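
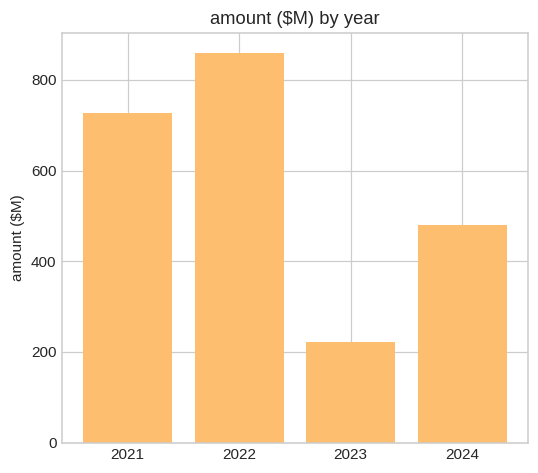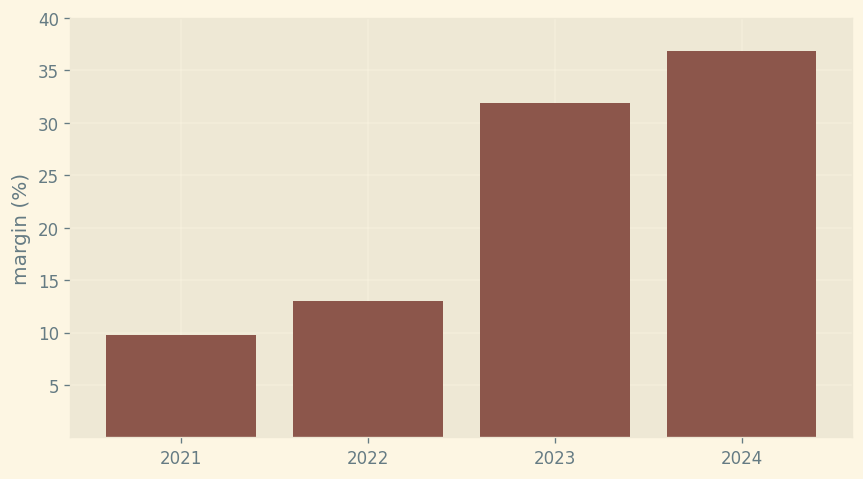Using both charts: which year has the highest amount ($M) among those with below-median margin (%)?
2022

Chart 2 median margin (%) ≈ 20; below-median years: 2021, 2022. Among those, 2022 has the highest amount ($M) (≈ 900).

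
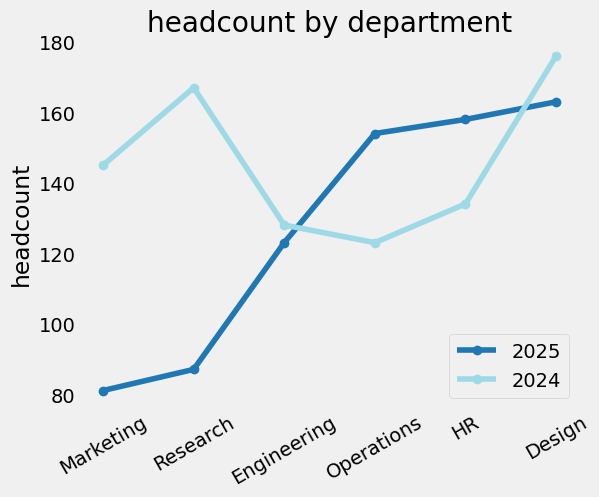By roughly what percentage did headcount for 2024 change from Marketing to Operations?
Marketing ≈ 140, Operations ≈ 120; (120 − 140) / 140 ≈ -14.3%.

≈ -14.3%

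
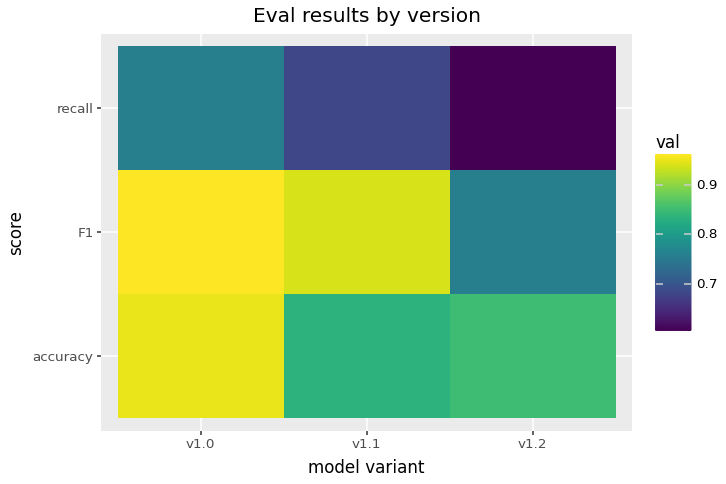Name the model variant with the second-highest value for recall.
v1.1

Top 3 for recall: v1.0 ≈ 0.75, v1.1 ≈ 0.70, v1.2 ≈ 0.60.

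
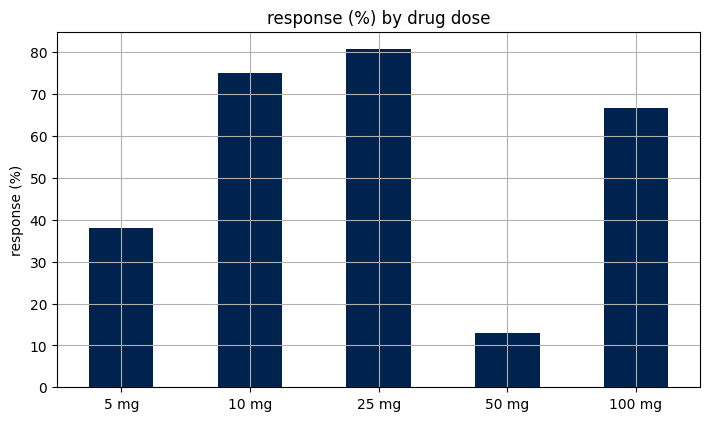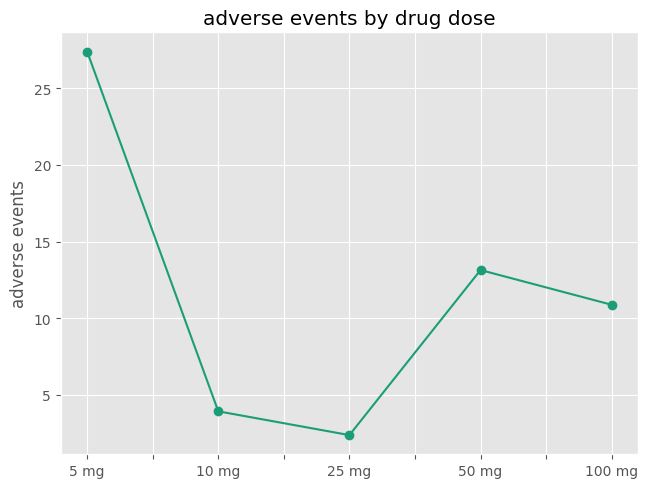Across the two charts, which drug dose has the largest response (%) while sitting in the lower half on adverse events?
Chart 2 median adverse events ≈ 10; below-median drug doses: 10 mg, 25 mg. Among those, 25 mg has the highest response (%) (≈ 80).

25 mg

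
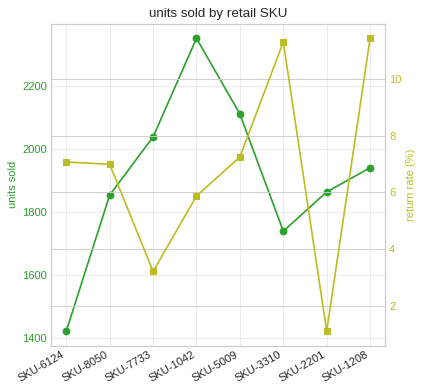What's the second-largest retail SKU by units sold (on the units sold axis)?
Top 3 (on the units sold axis): SKU-1042 ≈ 2400, SKU-5009 ≈ 2100, SKU-7733 ≈ 2000.

SKU-5009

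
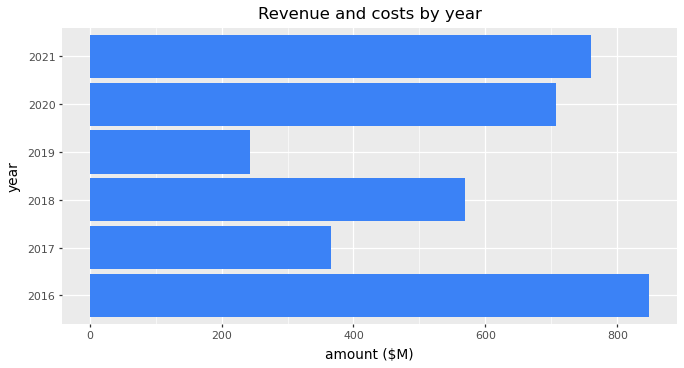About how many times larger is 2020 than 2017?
2020 ≈ 700, 2017 ≈ 400; 700/400 ≈ 1.75.

≈ 1.75×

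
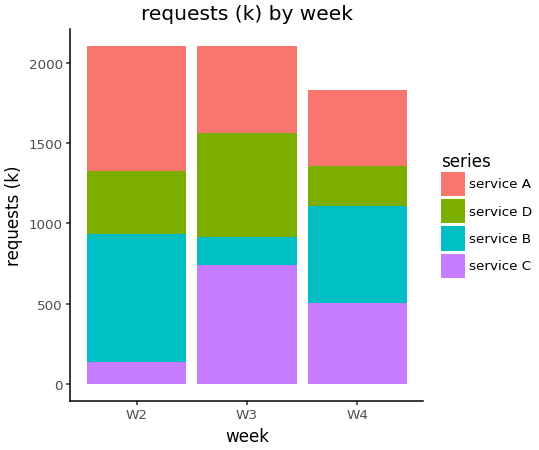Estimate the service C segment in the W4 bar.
service C top ≈ 600, bottom ≈ 0; segment ≈ 600.

≈ 600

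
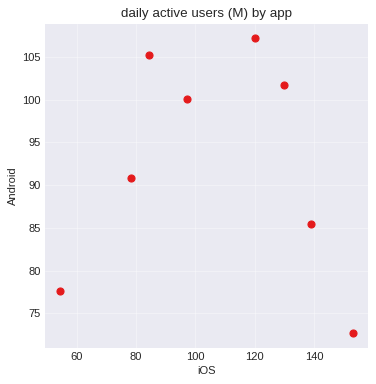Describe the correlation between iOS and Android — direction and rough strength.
Points are roughly uncorrelated; weak (|r| ≈ 0.1).

no clear correlation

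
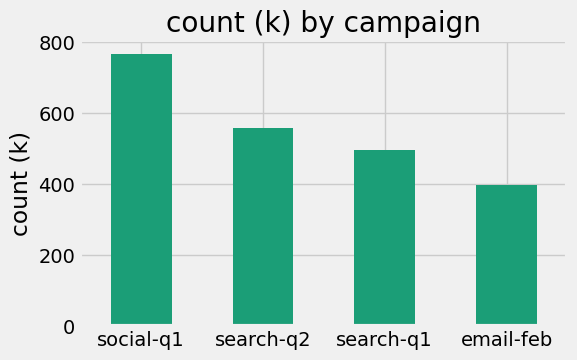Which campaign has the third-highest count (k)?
search-q1

Top 4: social-q1 ≈ 800, search-q2 ≈ 600, search-q1 ≈ 500, email-feb ≈ 400.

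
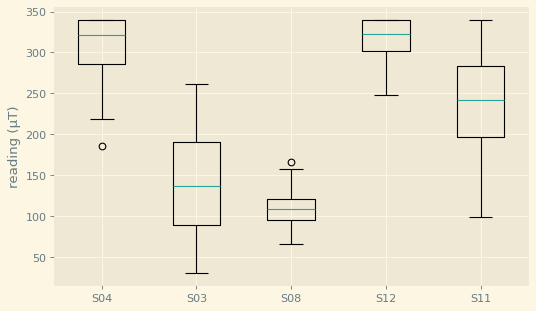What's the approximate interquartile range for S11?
≈ 80

Q3 ≈ 280, Q1 ≈ 200; IQR ≈ 80.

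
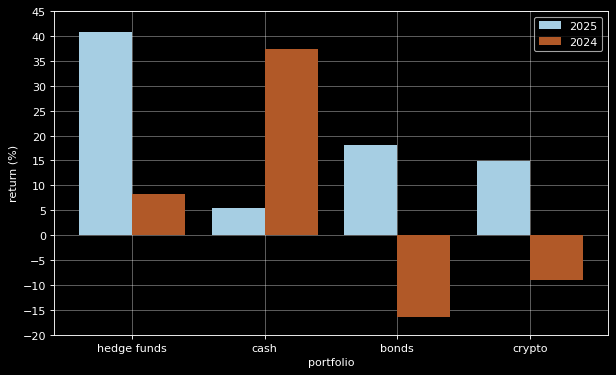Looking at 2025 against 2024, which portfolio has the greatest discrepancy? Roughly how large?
bonds, ≈ 35 %

bonds: 2025 ≈ 20, 2024 ≈ -15 → gap ≈ 35. Next-largest (hedge funds) is only ≈ 30.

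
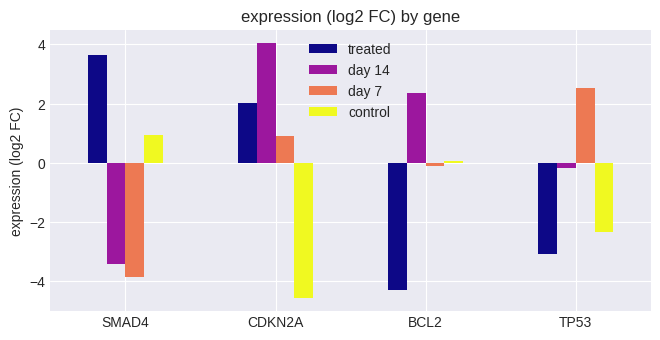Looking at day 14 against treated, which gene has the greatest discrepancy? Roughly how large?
SMAD4: day 14 ≈ -3, treated ≈ 4 → gap ≈ 7. Next-largest (BCL2) is only ≈ 6.

SMAD4, ≈ 7 log2 FC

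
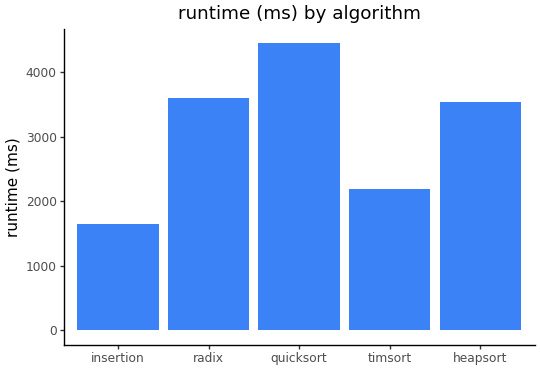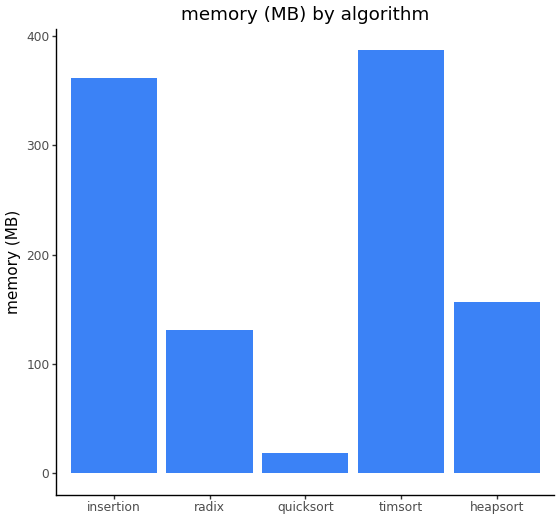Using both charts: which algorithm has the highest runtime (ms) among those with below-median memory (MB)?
Chart 2 median memory (MB) ≈ 150; below-median algorithms: radix, quicksort. Among those, quicksort has the highest runtime (ms) (≈ 4500).

quicksort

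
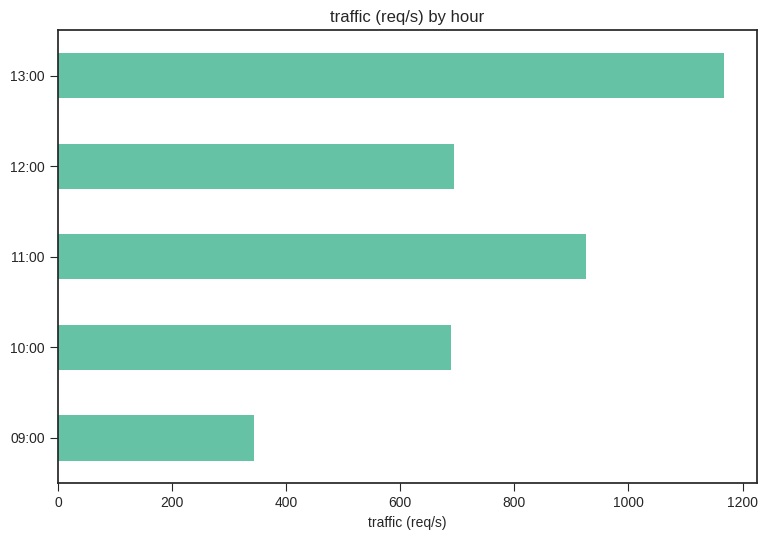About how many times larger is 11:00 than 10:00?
11:00 ≈ 900, 10:00 ≈ 700; 900/700 ≈ 1.29.

≈ 1.29×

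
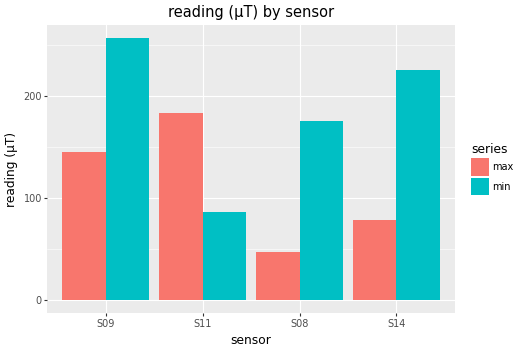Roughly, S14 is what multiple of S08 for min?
S14 ≈ 225, S08 ≈ 175; 225/175 ≈ 1.29.

≈ 1.29×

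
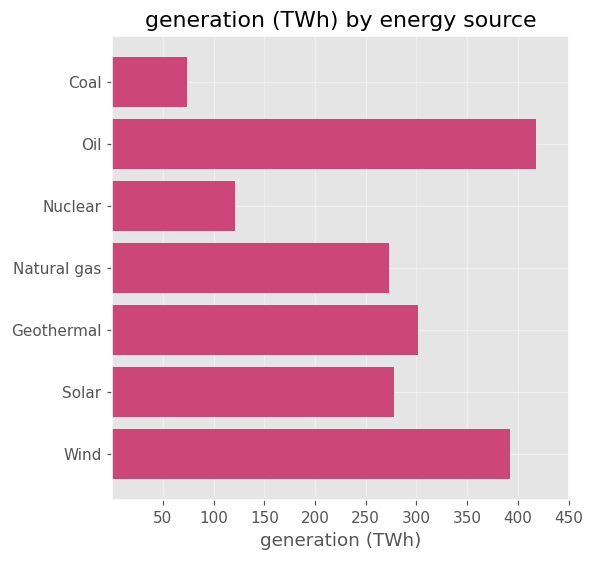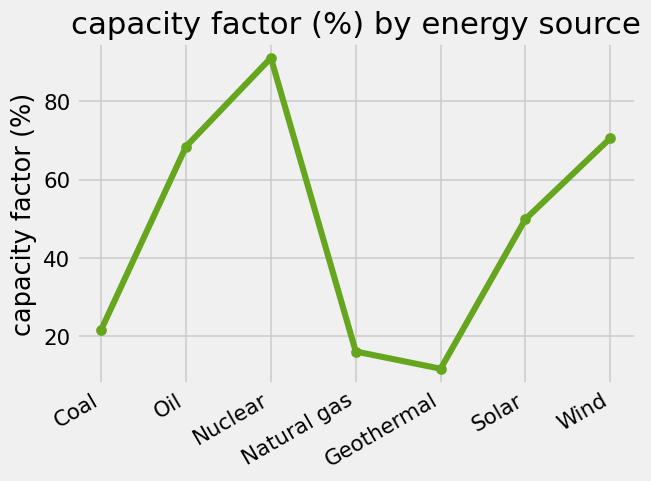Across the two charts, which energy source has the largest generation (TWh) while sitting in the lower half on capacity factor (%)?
Chart 2 median capacity factor (%) ≈ 50; below-median energy sources: Coal, Natural gas, Geothermal. Among those, Geothermal has the highest generation (TWh) (≈ 300).

Geothermal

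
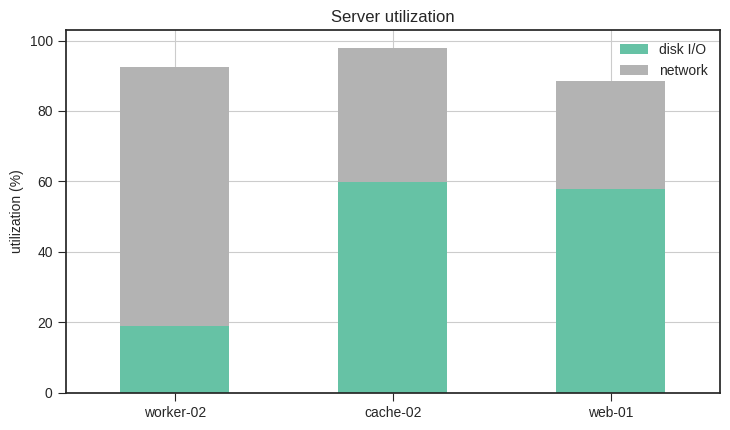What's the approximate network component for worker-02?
network top ≈ 90, bottom ≈ 20; segment ≈ 70.

≈ 70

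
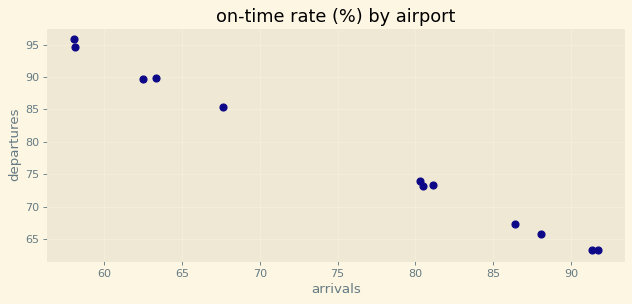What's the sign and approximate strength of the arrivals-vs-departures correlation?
negative, strong

Points are negatively correlated; strong (|r| ≈ 1.0).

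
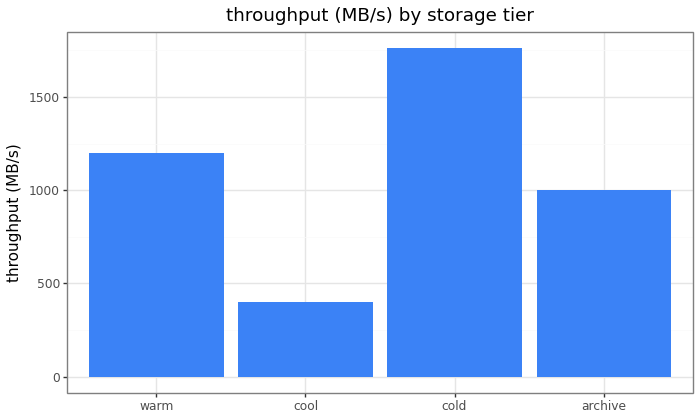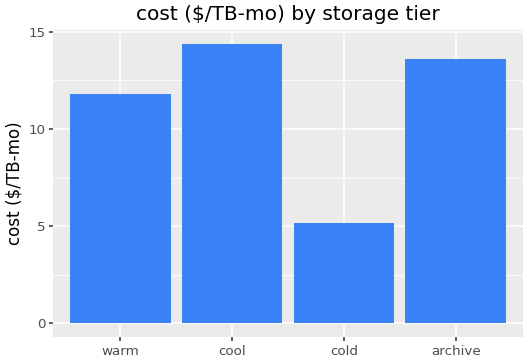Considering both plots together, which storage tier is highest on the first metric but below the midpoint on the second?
cold

Chart 2 median cost ($/TB-mo) ≈ 12; below-median storage tiers: warm, cold. Among those, cold has the highest throughput (MB/s) (≈ 1800).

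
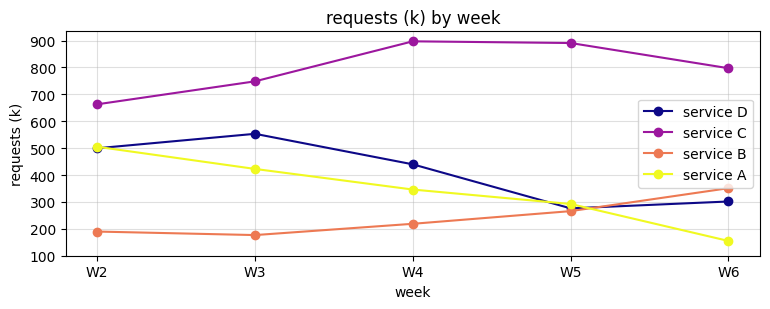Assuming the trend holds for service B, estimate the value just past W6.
≈ 500

Last three: 200, 300, 400 → slope ≈ 100/step → next ≈ 500.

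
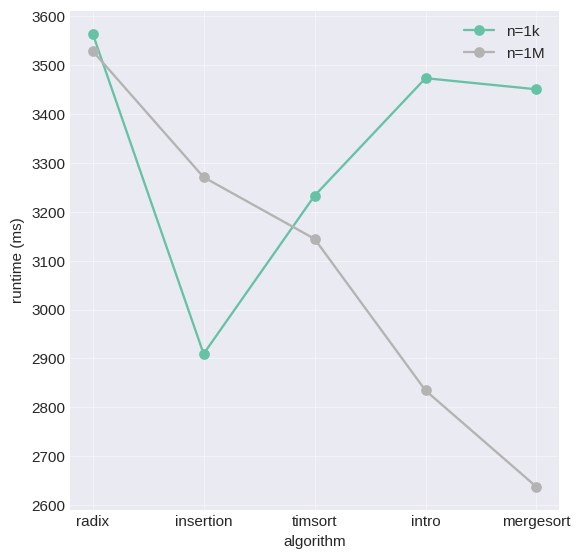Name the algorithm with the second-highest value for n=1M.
Top 3 for n=1M: radix ≈ 3500, insertion ≈ 3300, timsort ≈ 3100.

insertion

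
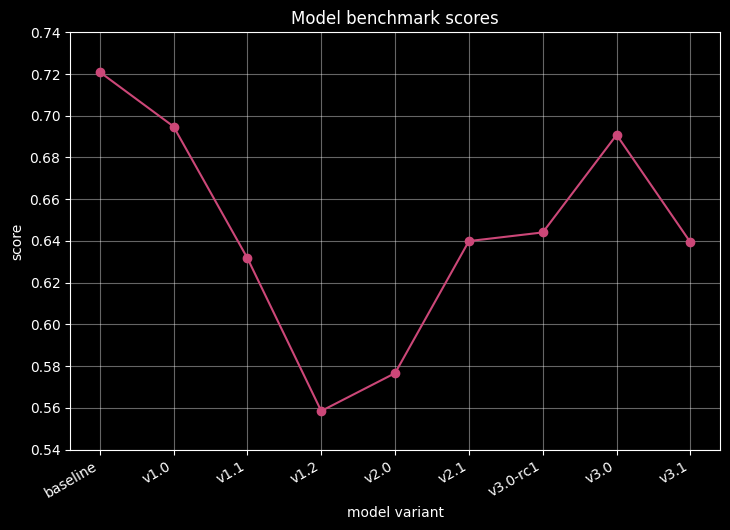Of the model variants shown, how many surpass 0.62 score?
Above 0.62: baseline, v1.0, v1.1, v2.1, v3.0-rc1, v3.0, v3.1.

7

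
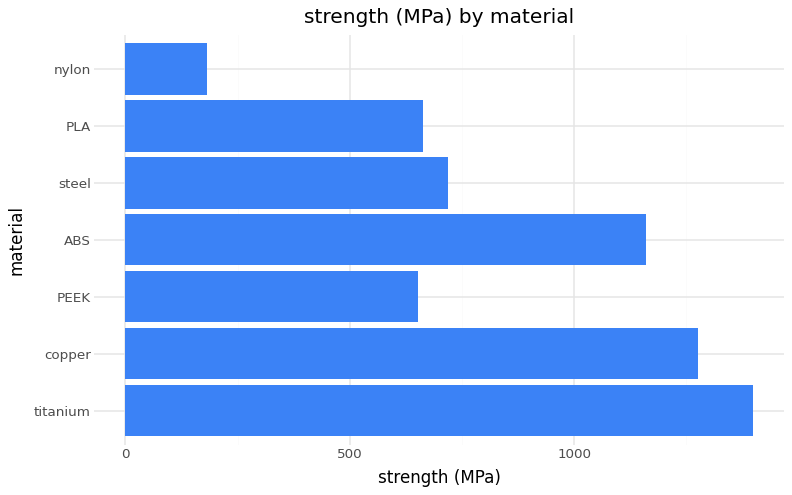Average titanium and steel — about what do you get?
≈ 1100

(1400 + 800) / 2 ≈ 1100.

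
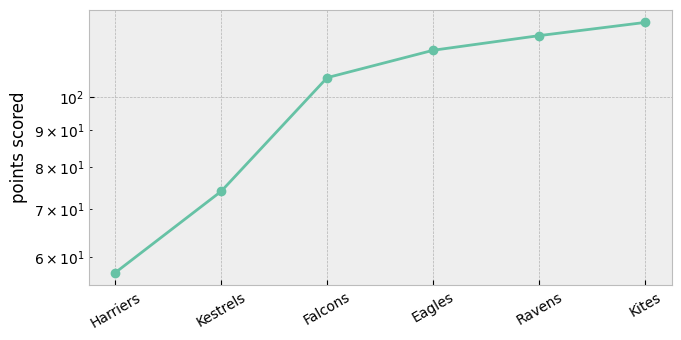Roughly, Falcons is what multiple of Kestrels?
Falcons ≈ 110, Kestrels ≈ 70; 110/70 ≈ 1.57.

≈ 1.57×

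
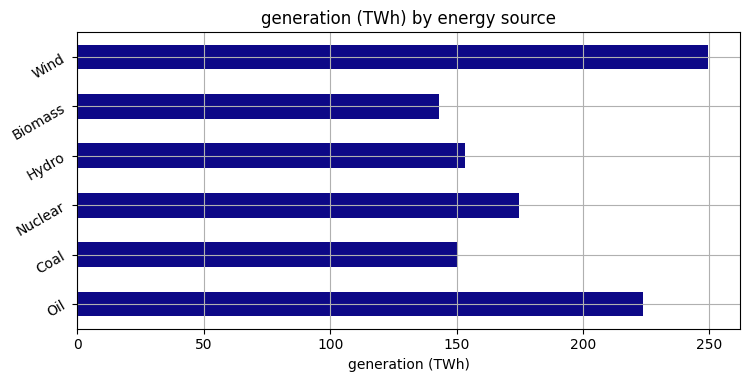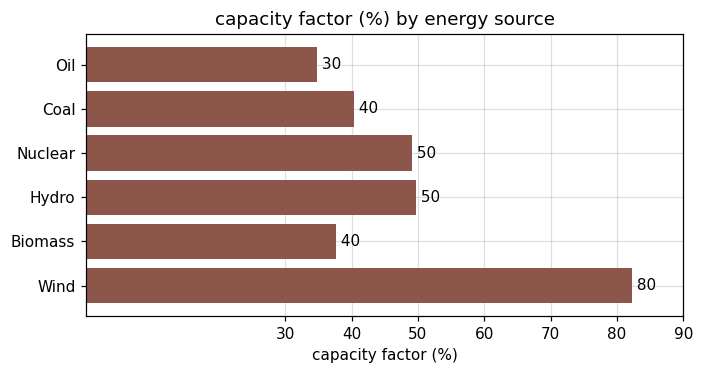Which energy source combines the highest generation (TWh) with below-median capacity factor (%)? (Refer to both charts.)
Oil

Chart 2 median capacity factor (%) ≈ 40; below-median energy sources: Oil, Coal, Biomass. Among those, Oil has the highest generation (TWh) (≈ 225).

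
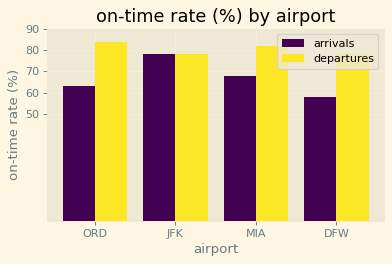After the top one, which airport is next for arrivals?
MIA

Top 3 for arrivals: JFK ≈ 80, MIA ≈ 70, ORD ≈ 60.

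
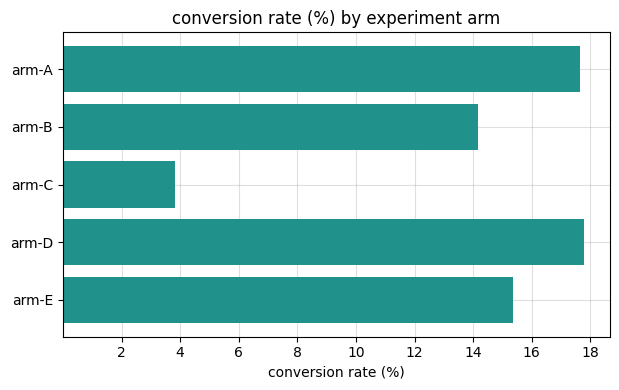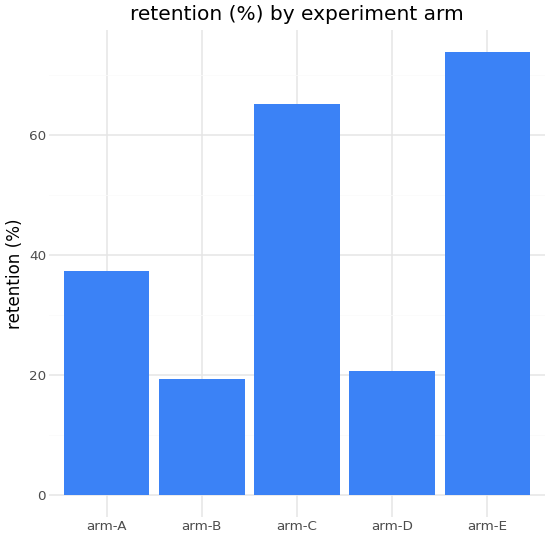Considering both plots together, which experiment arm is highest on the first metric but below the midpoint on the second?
Chart 2 median retention (%) ≈ 40; below-median experiment arms: arm-B, arm-D. Among those, arm-D has the highest conversion rate (%) (≈ 18).

arm-D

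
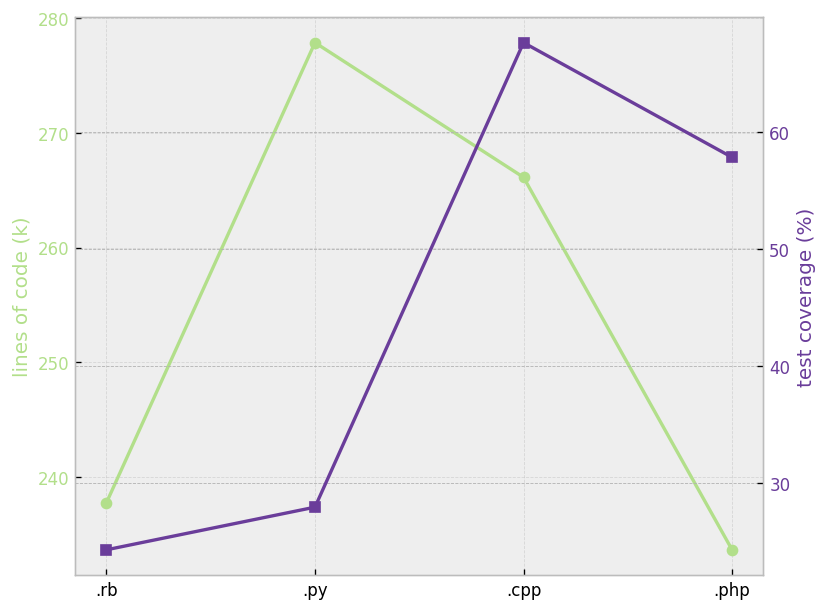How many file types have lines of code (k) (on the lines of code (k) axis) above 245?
2

Above 245: .py, .cpp.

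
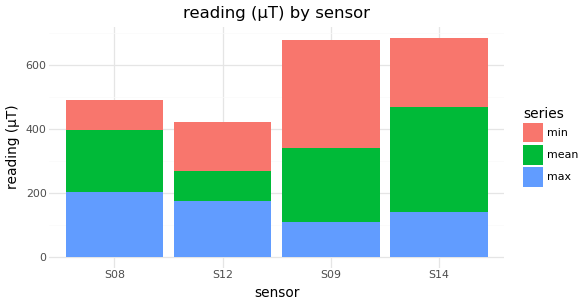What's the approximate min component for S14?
min top ≈ 700, bottom ≈ 500; segment ≈ 200.

≈ 200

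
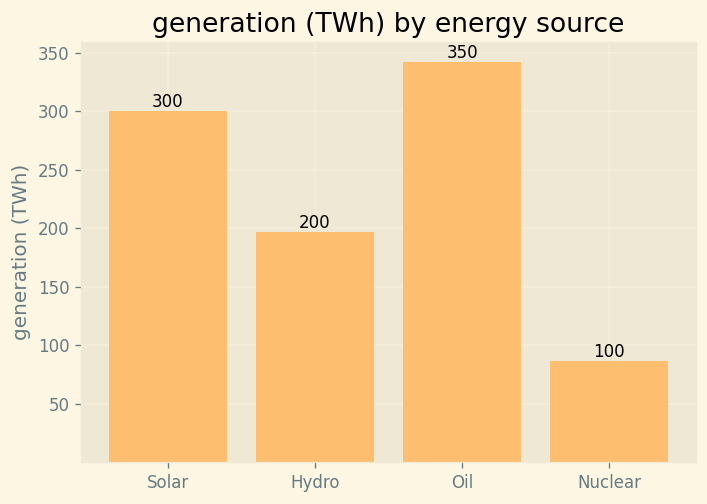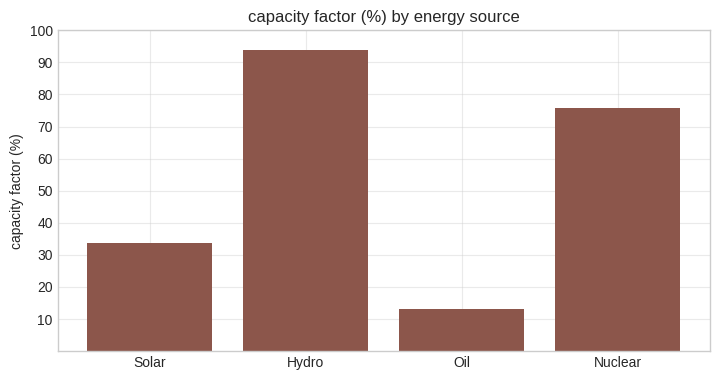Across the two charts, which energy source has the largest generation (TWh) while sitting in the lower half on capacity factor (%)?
Oil

Chart 2 median capacity factor (%) ≈ 50; below-median energy sources: Solar, Oil. Among those, Oil has the highest generation (TWh) (≈ 350).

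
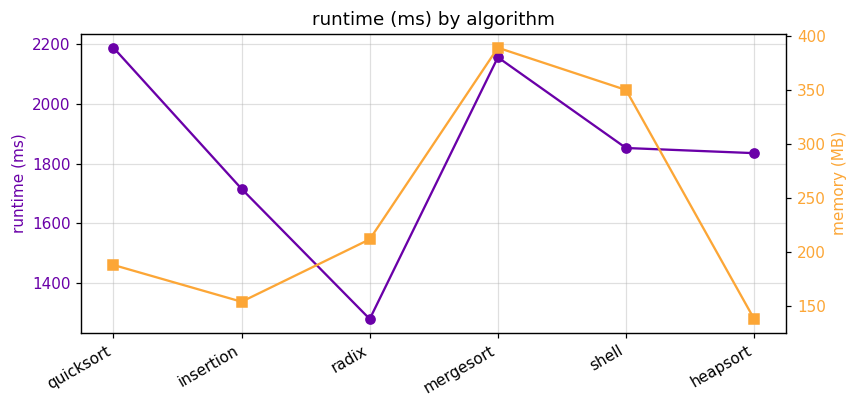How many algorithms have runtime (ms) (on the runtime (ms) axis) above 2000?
2

Above 2000: quicksort, mergesort.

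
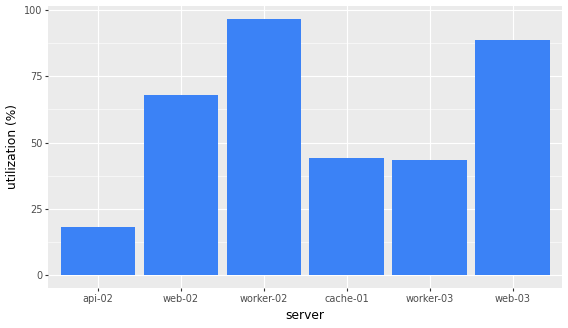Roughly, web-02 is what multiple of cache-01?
web-02 ≈ 70, cache-01 ≈ 40; 70/40 ≈ 1.75.

≈ 1.75×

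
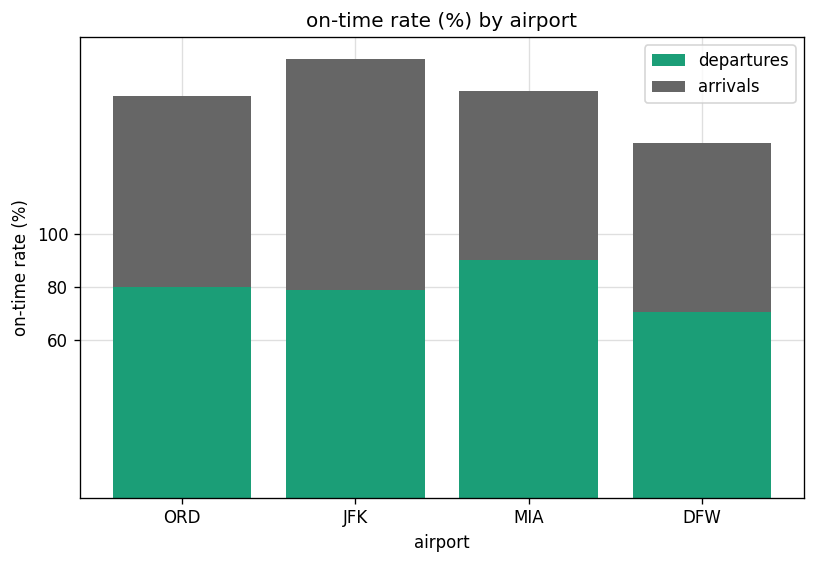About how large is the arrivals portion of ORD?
≈ 80

arrivals top ≈ 160, bottom ≈ 80; segment ≈ 80.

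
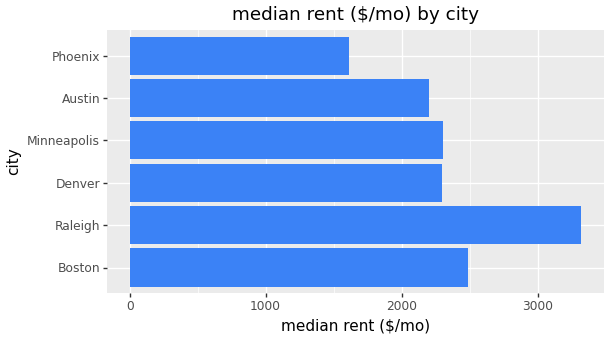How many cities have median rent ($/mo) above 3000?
1

Above 3000: Raleigh.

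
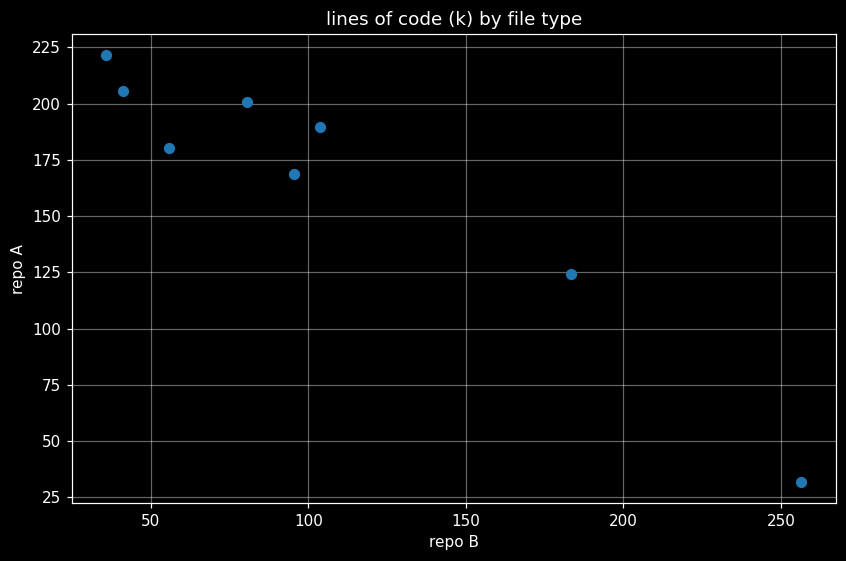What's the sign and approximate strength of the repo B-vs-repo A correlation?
Points are negatively correlated; strong (|r| ≈ 1.0).

negative, strong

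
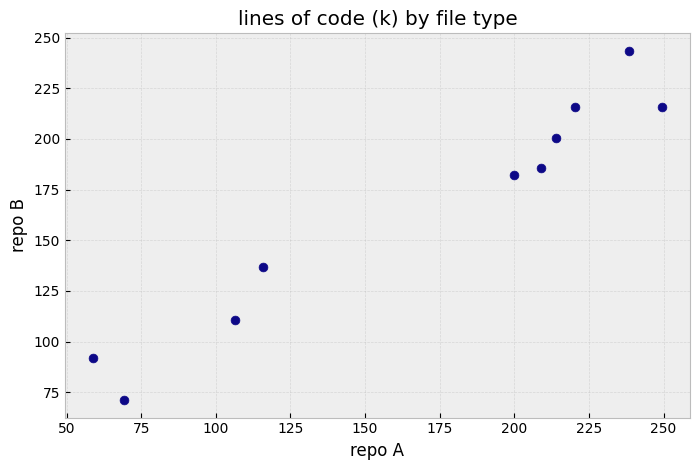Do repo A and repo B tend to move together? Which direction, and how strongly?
Points are positively correlated; strong (|r| ≈ 1.0).

positive, strong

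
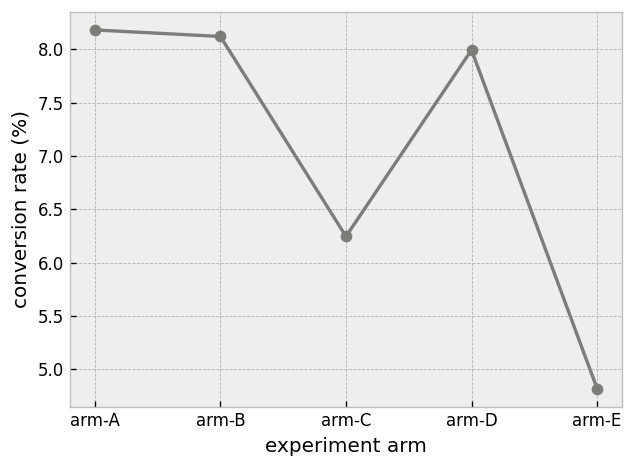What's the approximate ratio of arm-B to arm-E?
arm-B ≈ 8.0, arm-E ≈ 5.0; 8.0/5.0 ≈ 1.6.

≈ 1.6×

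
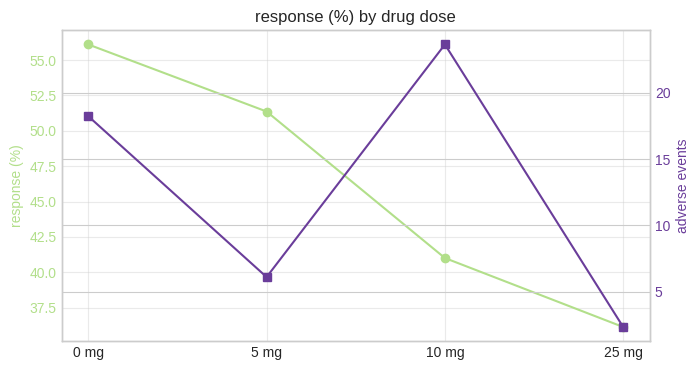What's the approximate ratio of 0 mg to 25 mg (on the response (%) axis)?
0 mg ≈ 56, 25 mg ≈ 36; 56/36 ≈ 1.56.

≈ 1.56×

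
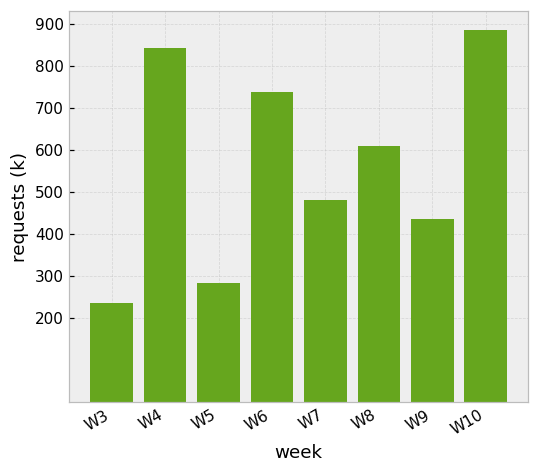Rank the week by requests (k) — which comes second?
Top 3: W10 ≈ 900, W4 ≈ 800, W6 ≈ 700.

W4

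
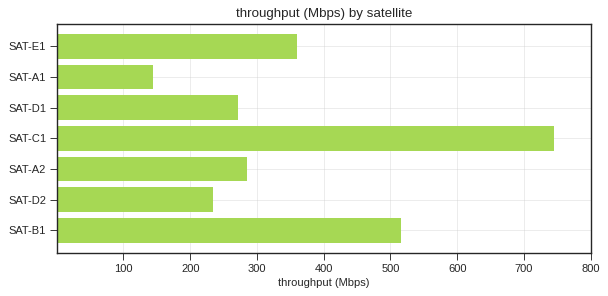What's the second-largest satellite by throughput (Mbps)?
SAT-B1

Top 3: SAT-C1 ≈ 700, SAT-B1 ≈ 500, SAT-E1 ≈ 400.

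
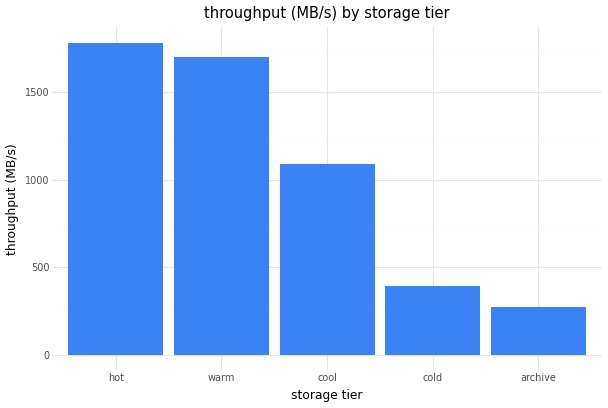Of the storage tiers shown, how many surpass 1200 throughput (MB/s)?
2

Above 1200: hot, warm.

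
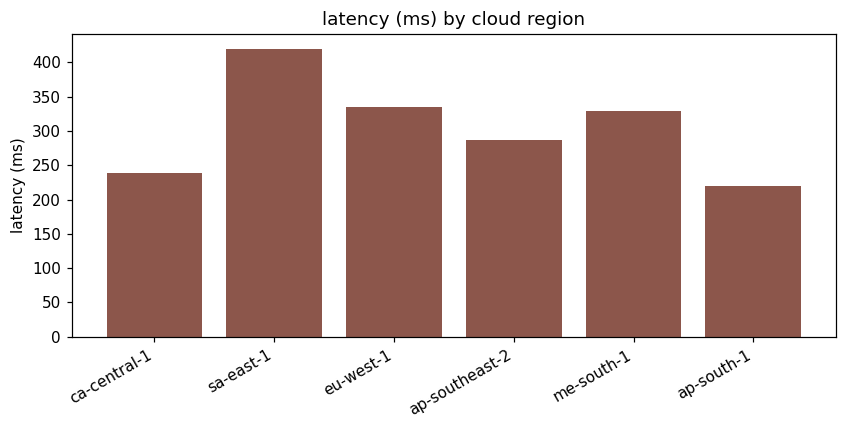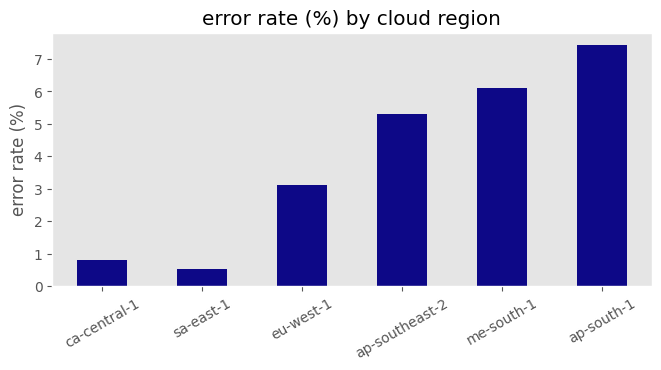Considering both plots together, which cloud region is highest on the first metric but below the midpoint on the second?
Chart 2 median error rate (%) ≈ 4; below-median cloud regions: ca-central-1, sa-east-1, eu-west-1. Among those, sa-east-1 has the highest latency (ms) (≈ 400).

sa-east-1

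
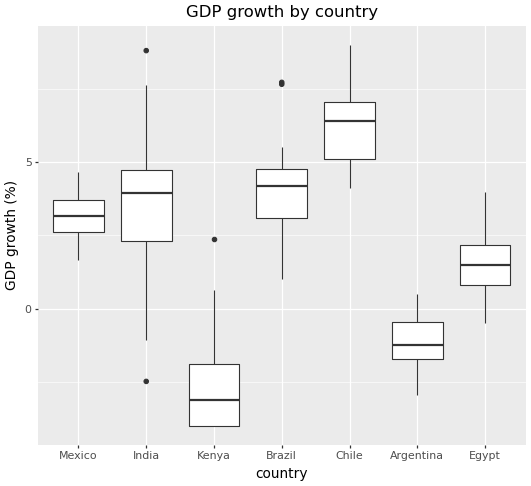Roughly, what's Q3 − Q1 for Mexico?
Q3 ≈ 4, Q1 ≈ 3; IQR ≈ 1.

≈ 1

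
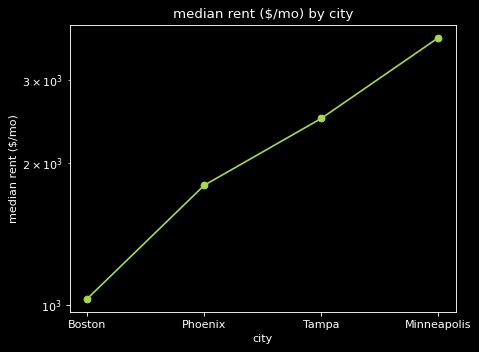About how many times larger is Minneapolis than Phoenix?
Minneapolis ≈ 3500, Phoenix ≈ 2000; 3500/2000 ≈ 1.75.

≈ 1.75×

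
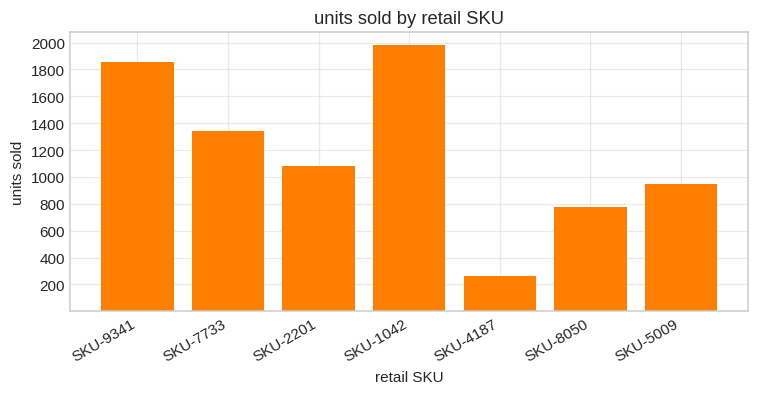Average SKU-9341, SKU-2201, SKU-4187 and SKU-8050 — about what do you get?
≈ 950

(1800 + 1000 + 200 + 800) / 4 ≈ 950.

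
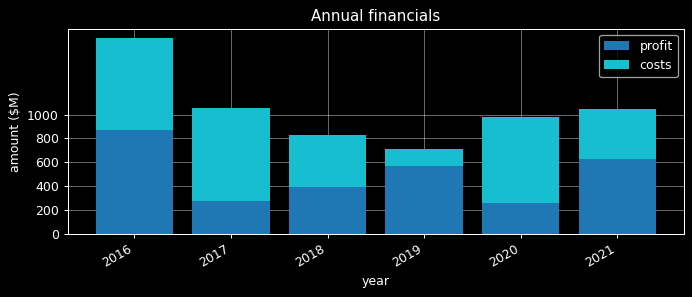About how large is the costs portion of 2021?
≈ 400

costs top ≈ 1000, bottom ≈ 600; segment ≈ 400.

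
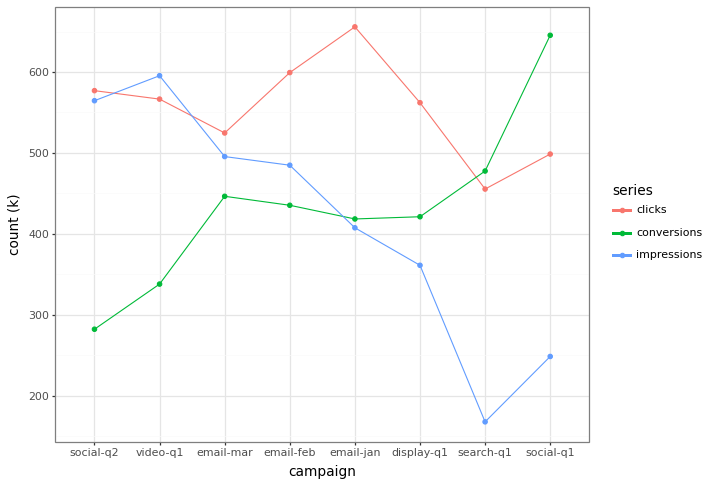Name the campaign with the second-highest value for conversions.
search-q1

Top 3 for conversions: social-q1 ≈ 650, search-q1 ≈ 500, email-mar ≈ 450.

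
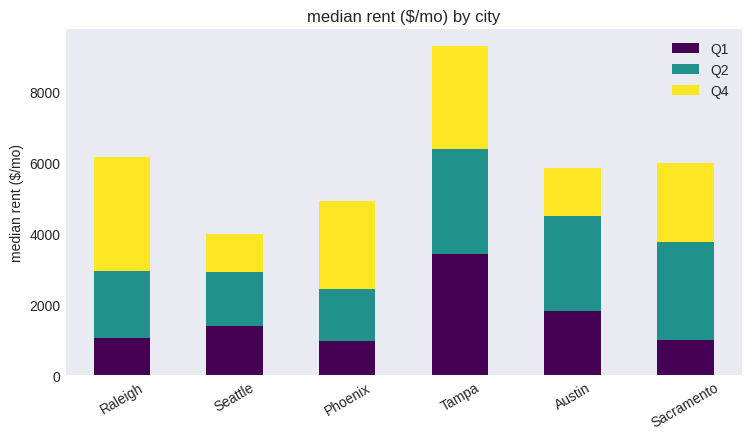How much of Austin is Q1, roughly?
≈ 2000

Q1 top ≈ 2000, bottom ≈ 0; segment ≈ 2000.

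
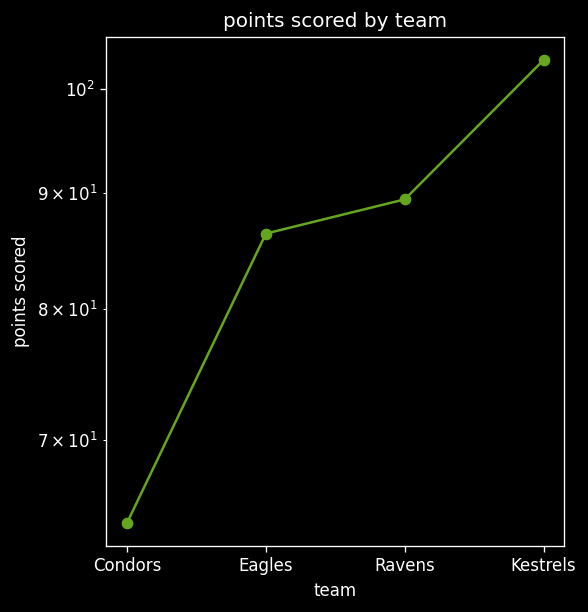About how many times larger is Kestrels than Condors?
Kestrels ≈ 105, Condors ≈ 65; 105/65 ≈ 1.62.

≈ 1.62×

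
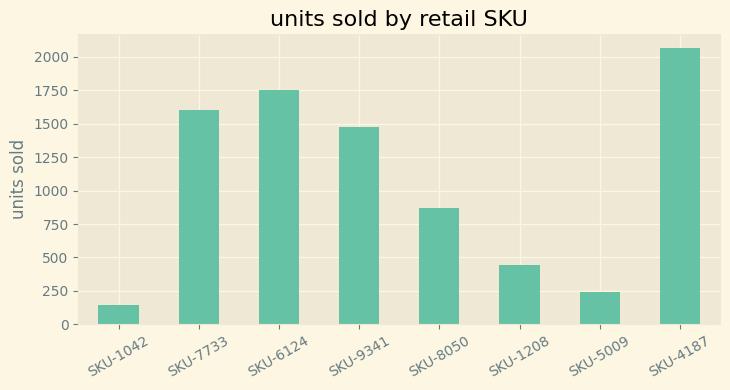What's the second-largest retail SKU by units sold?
Top 3: SKU-4187 ≈ 2000, SKU-6124 ≈ 1800, SKU-7733 ≈ 1600.

SKU-6124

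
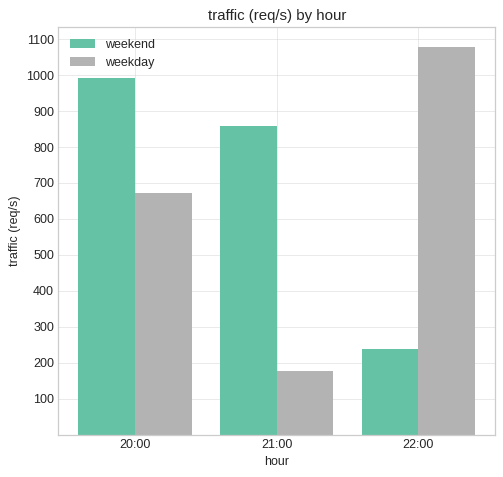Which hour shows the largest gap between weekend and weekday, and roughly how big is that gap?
22:00: weekend ≈ 200, weekday ≈ 1100 → gap ≈ 900. Next-largest (21:00) is only ≈ 700.

22:00, ≈ 900 req/s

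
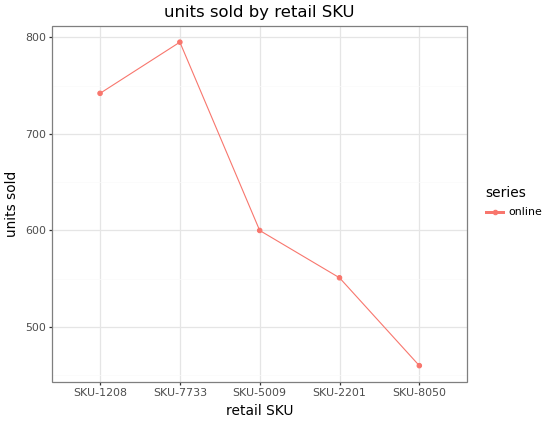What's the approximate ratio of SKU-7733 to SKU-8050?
≈ 1.78×

SKU-7733 ≈ 800, SKU-8050 ≈ 450; 800/450 ≈ 1.78.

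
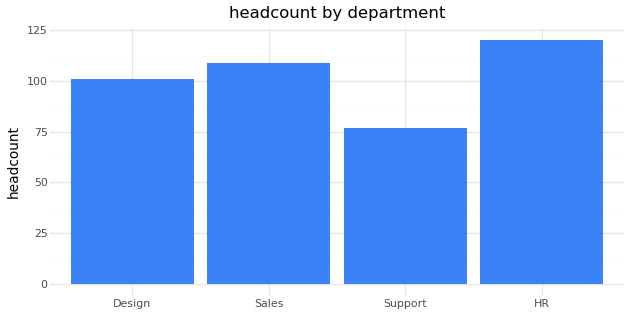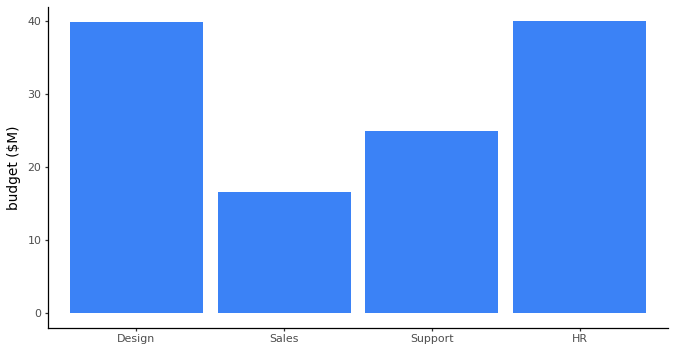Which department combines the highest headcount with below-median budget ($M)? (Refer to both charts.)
Sales

Chart 2 median budget ($M) ≈ 30; below-median departments: Sales, Support. Among those, Sales has the highest headcount (≈ 100).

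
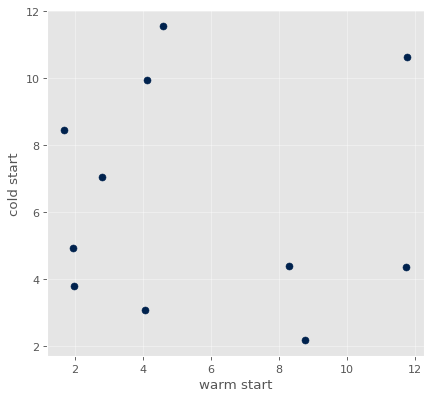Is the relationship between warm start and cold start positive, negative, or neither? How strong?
no clear correlation

Points are roughly uncorrelated; weak (|r| ≈ 0.0).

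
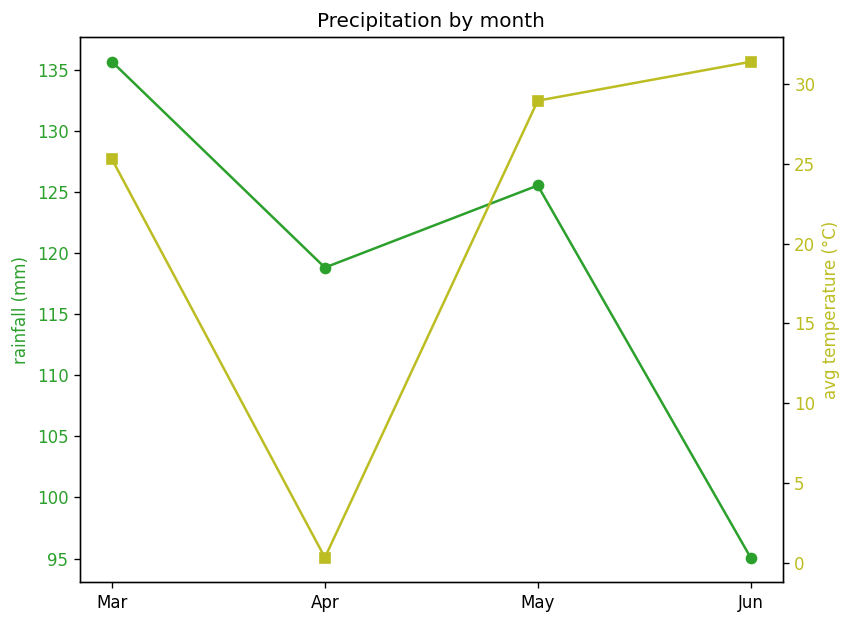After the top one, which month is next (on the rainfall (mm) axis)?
Top 3 (on the rainfall (mm) axis): Mar ≈ 135, May ≈ 125, Apr ≈ 120.

May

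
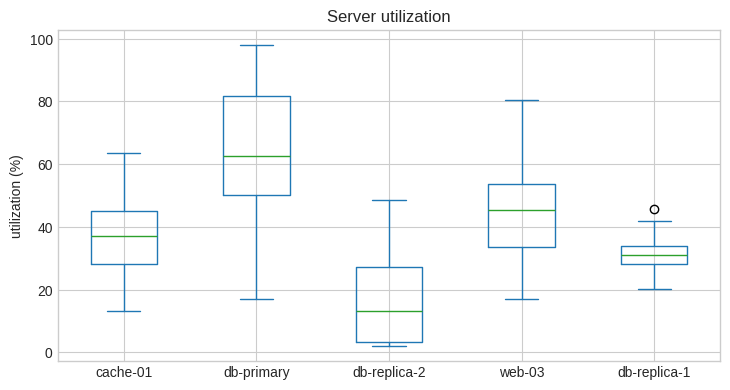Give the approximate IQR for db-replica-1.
≈ 5

Q3 ≈ 35, Q1 ≈ 30; IQR ≈ 5.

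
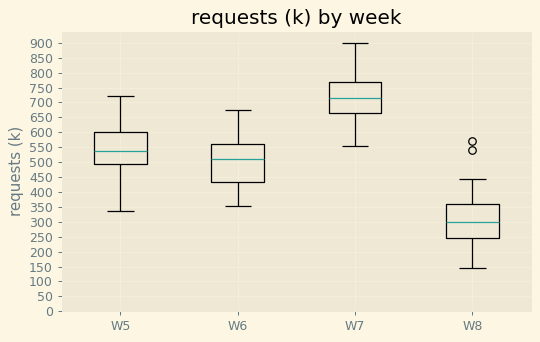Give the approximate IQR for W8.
Q3 ≈ 350, Q1 ≈ 250; IQR ≈ 100.

≈ 100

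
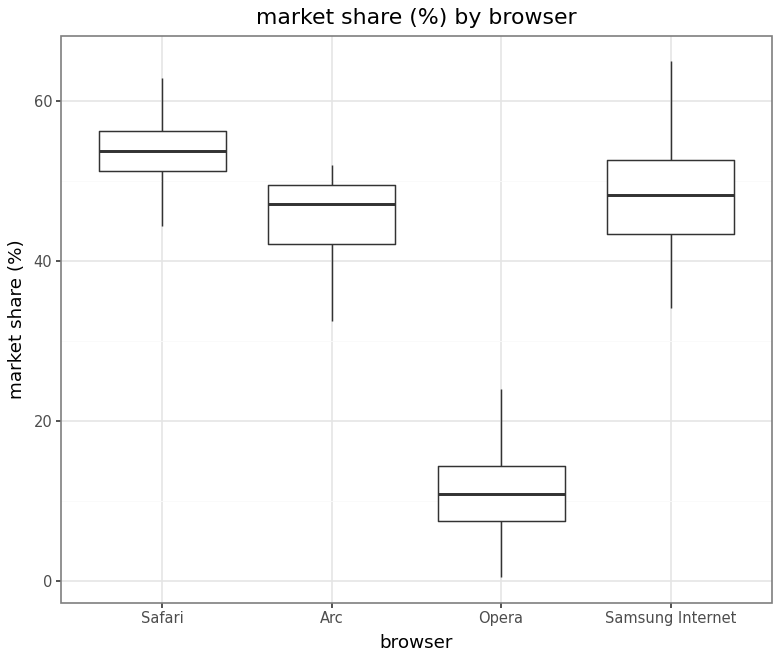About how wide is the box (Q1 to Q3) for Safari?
≈ 5

Q3 ≈ 55, Q1 ≈ 50; IQR ≈ 5.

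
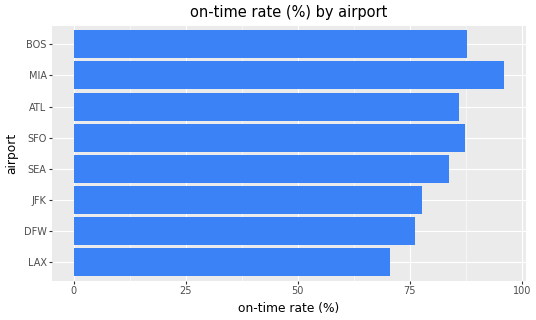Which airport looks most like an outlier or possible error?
LAX

LAX ≈ 70; the rest sit between ≈ 80 and ≈ 100.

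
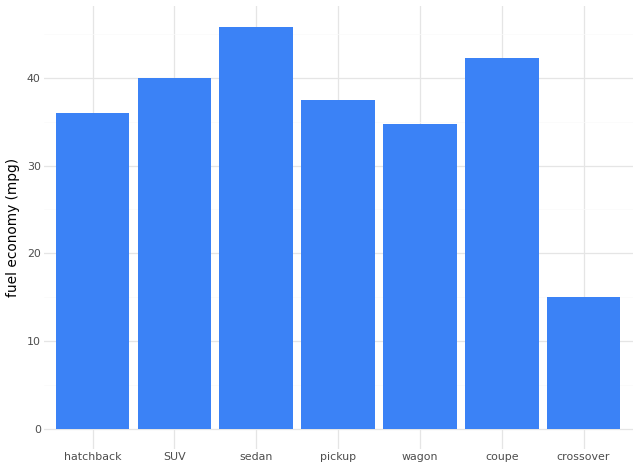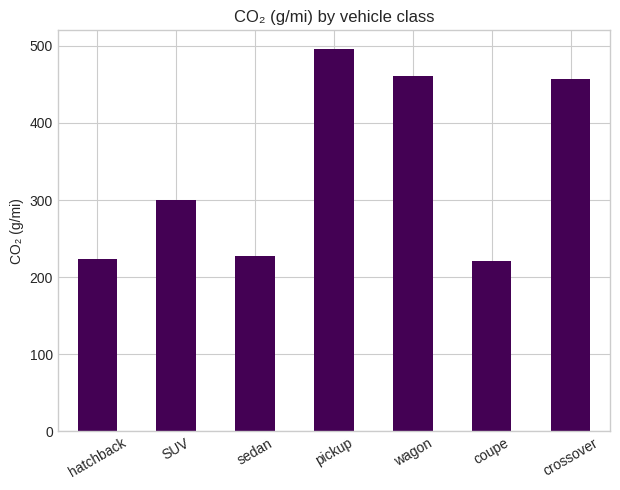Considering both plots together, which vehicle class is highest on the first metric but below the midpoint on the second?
sedan

Chart 2 median CO₂ (g/mi) ≈ 300; below-median vehicle classes: hatchback, sedan, coupe. Among those, sedan has the highest fuel economy (mpg) (≈ 45).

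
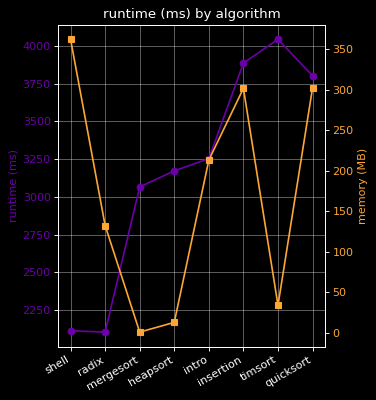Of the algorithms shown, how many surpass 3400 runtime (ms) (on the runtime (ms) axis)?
3

Above 3400: insertion, timsort, quicksort.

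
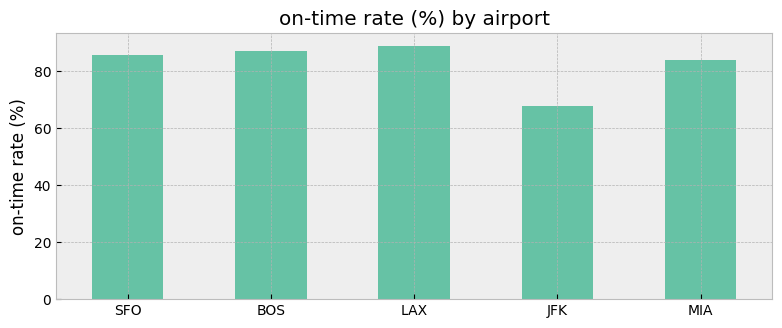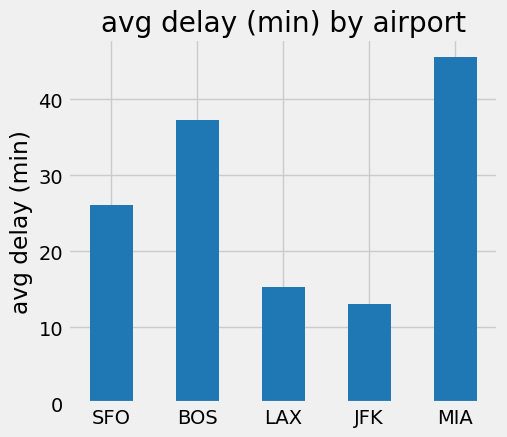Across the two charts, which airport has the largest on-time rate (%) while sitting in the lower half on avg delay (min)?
LAX

Chart 2 median avg delay (min) ≈ 25; below-median airports: LAX, JFK. Among those, LAX has the highest on-time rate (%) (≈ 90).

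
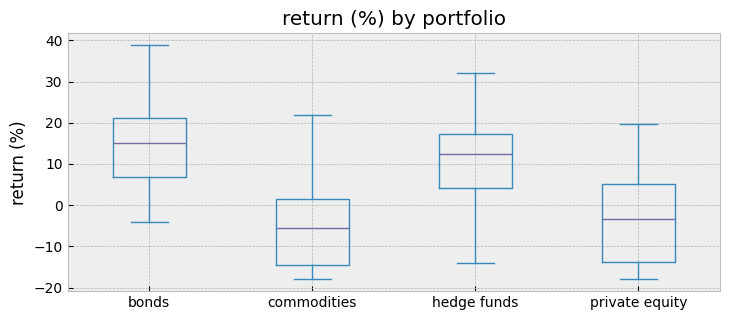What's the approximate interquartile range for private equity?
≈ 20

Q3 ≈ 6, Q1 ≈ -14; IQR ≈ 20.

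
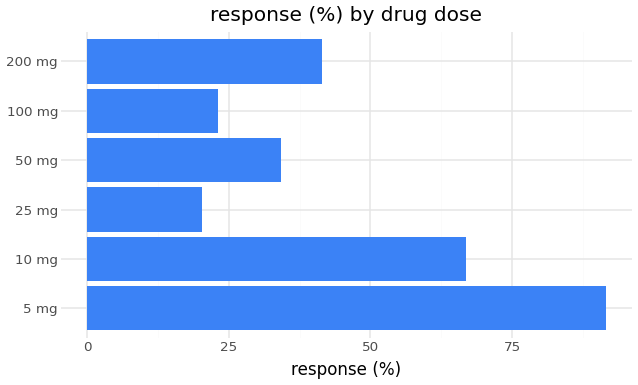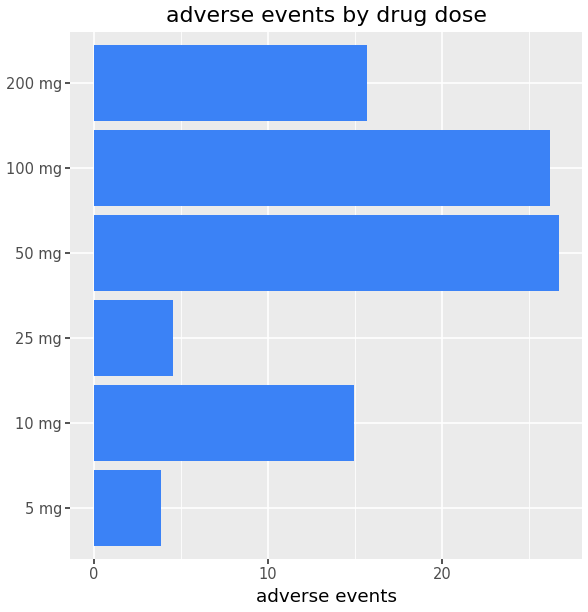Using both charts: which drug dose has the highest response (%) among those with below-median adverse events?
5 mg

Chart 2 median adverse events ≈ 15; below-median drug doses: 5 mg, 10 mg, 25 mg. Among those, 5 mg has the highest response (%) (≈ 90).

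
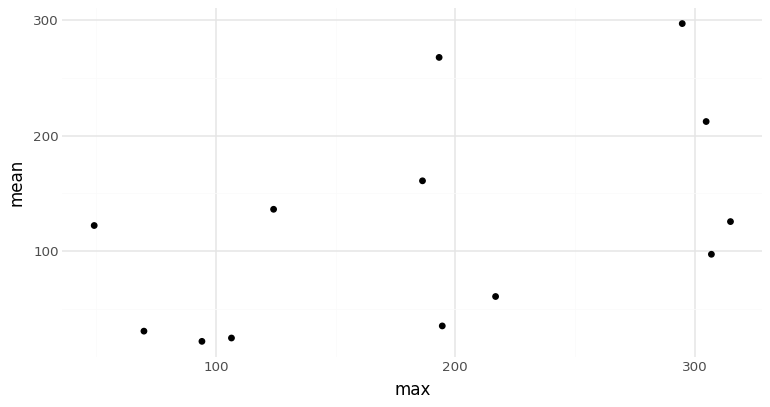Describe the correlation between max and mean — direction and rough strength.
Points are positively correlated; moderate (|r| ≈ 0.5).

positive, moderate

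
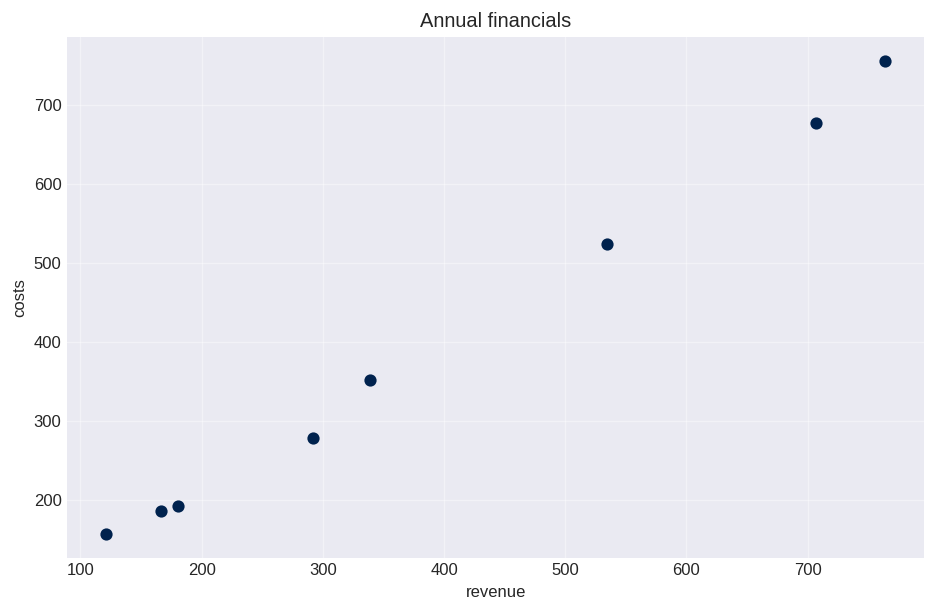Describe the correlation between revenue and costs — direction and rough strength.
positive, strong

Points are positively correlated; strong (|r| ≈ 1.0).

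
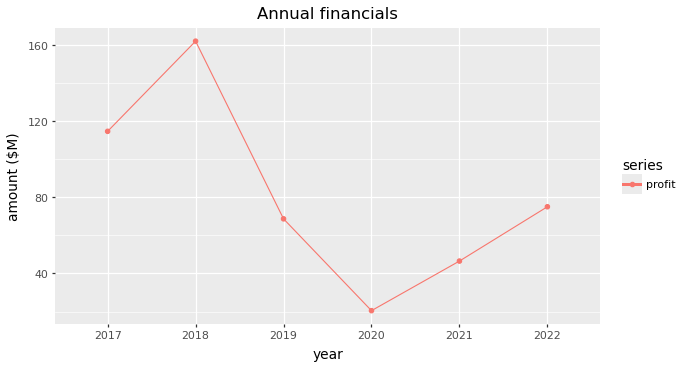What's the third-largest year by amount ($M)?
Top 4: 2018 ≈ 160, 2017 ≈ 120, 2022 ≈ 80, 2019 ≈ 60.

2022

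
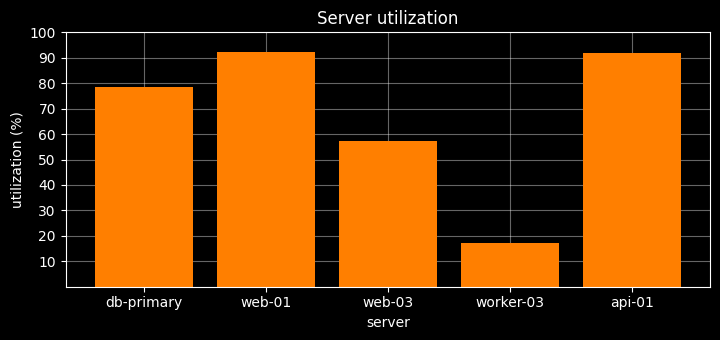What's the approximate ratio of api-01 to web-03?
api-01 ≈ 90, web-03 ≈ 60; 90/60 ≈ 1.5.

≈ 1.5×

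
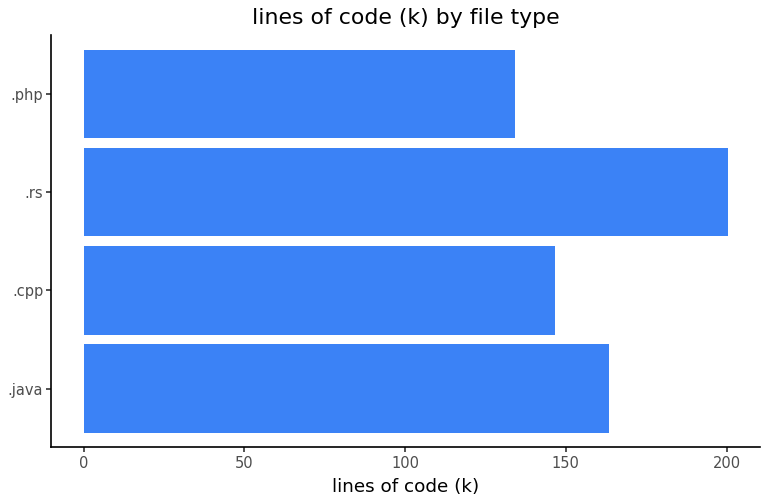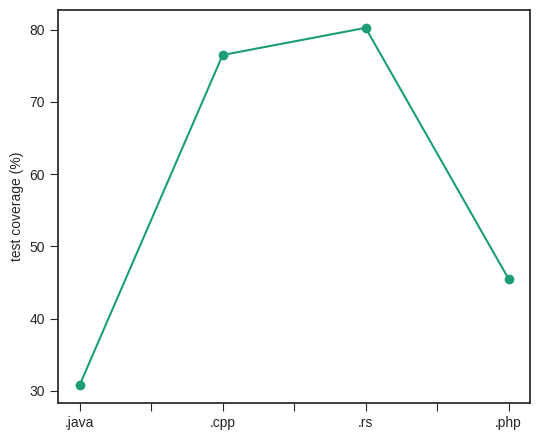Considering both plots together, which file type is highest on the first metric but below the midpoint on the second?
.java

Chart 2 median test coverage (%) ≈ 60; below-median file types: .java, .php. Among those, .java has the highest lines of code (k) (≈ 160).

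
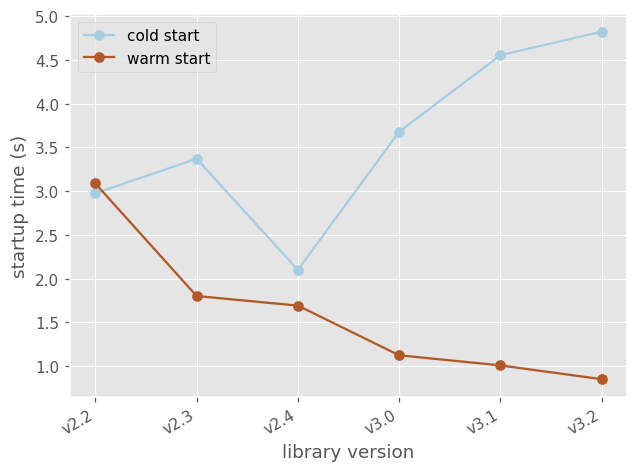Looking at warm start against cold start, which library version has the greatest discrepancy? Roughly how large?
v3.2: warm start ≈ 1.0, cold start ≈ 5.0 → gap ≈ 4.0. Next-largest (v3.1) is only ≈ 3.5.

v3.2, ≈ 4.0 s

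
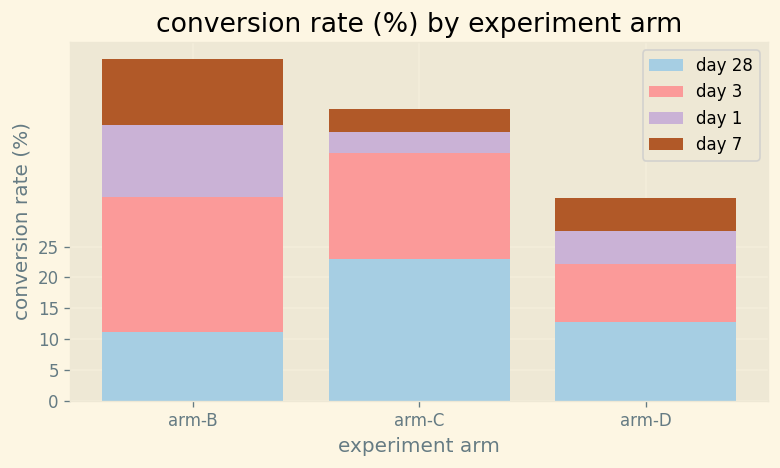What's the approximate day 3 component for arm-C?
≈ 15

day 3 top ≈ 40, bottom ≈ 25; segment ≈ 15.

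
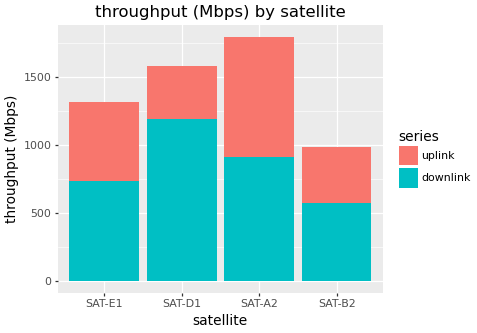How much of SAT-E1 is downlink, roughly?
downlink top ≈ 800, bottom ≈ 0; segment ≈ 800.

≈ 800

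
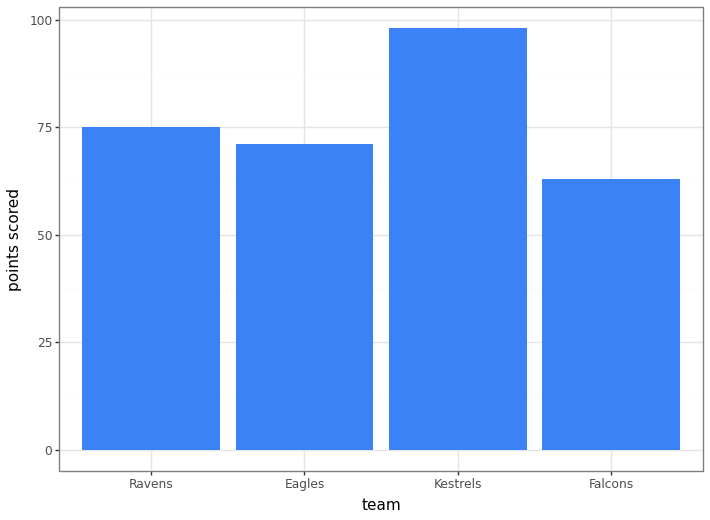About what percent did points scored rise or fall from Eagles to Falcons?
Eagles ≈ 70, Falcons ≈ 60; (60 − 70) / 70 ≈ -14.3%.

≈ -14.3%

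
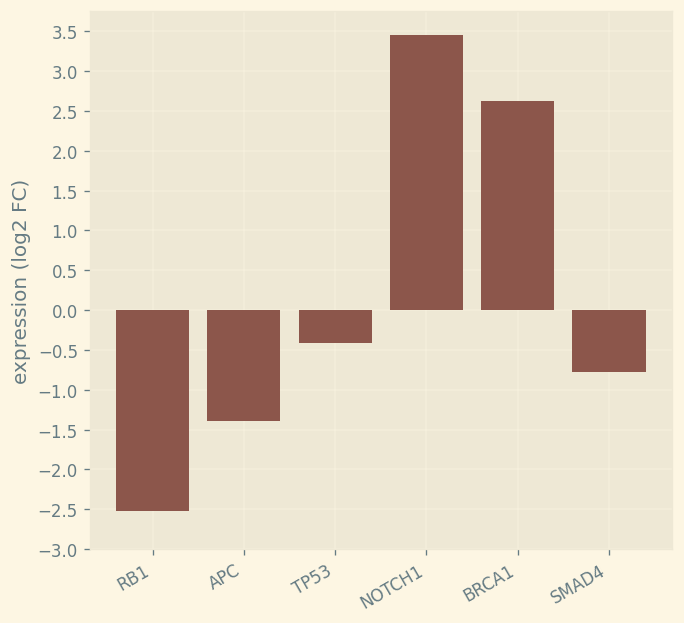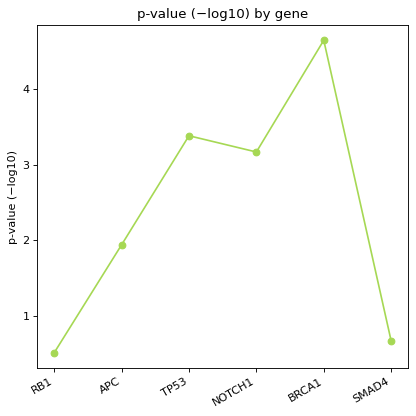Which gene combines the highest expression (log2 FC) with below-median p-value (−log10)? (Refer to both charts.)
Chart 2 median p-value (−log10) ≈ 2.5; below-median genes: RB1, APC, SMAD4. Among those, SMAD4 has the highest expression (log2 FC) (≈ -1).

SMAD4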